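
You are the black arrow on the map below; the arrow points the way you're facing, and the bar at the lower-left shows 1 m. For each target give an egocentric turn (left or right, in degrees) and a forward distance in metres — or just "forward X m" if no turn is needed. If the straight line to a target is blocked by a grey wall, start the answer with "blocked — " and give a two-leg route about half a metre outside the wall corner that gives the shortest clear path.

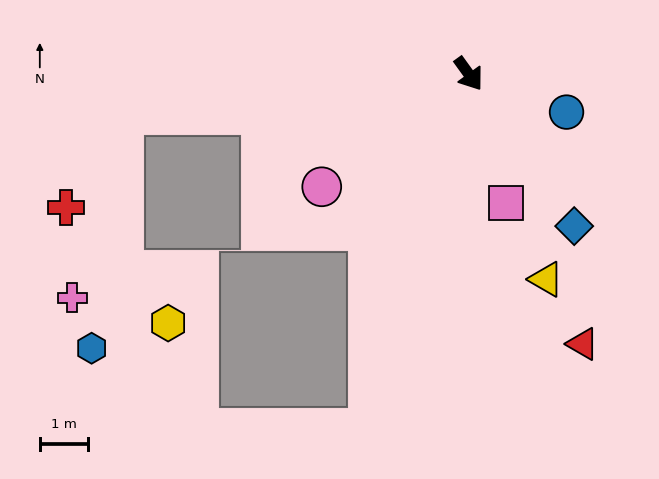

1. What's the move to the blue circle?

turn left 33°, forward 2.2 m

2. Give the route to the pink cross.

blocked — turn right 119°, forward 7.2 m, then turn left 68°, forward 3.9 m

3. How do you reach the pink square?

turn right 20°, forward 2.8 m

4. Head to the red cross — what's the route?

blocked — turn right 119°, forward 7.2 m, then turn left 52°, forward 2.3 m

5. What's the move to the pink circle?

turn right 88°, forward 3.8 m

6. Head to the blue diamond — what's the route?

forward 3.8 m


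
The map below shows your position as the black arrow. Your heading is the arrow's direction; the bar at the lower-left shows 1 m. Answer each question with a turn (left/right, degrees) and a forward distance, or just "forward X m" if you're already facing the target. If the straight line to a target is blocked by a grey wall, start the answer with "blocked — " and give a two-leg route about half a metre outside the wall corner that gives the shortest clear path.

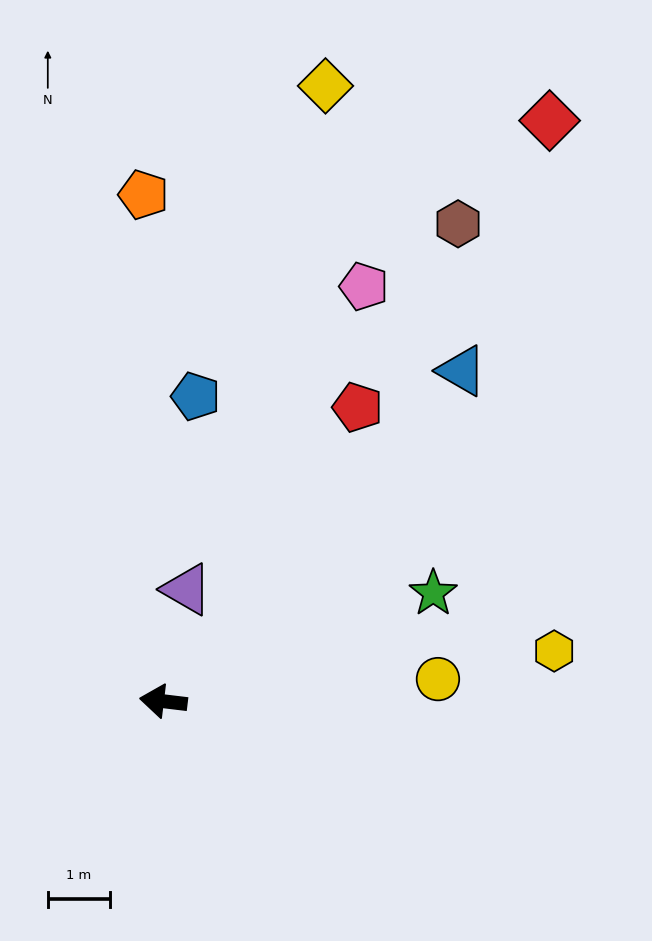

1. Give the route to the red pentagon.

turn right 117°, forward 5.7 m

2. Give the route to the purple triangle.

turn right 95°, forward 1.8 m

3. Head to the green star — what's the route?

turn right 151°, forward 4.7 m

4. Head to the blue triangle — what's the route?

turn right 125°, forward 7.2 m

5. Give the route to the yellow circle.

turn right 169°, forward 4.4 m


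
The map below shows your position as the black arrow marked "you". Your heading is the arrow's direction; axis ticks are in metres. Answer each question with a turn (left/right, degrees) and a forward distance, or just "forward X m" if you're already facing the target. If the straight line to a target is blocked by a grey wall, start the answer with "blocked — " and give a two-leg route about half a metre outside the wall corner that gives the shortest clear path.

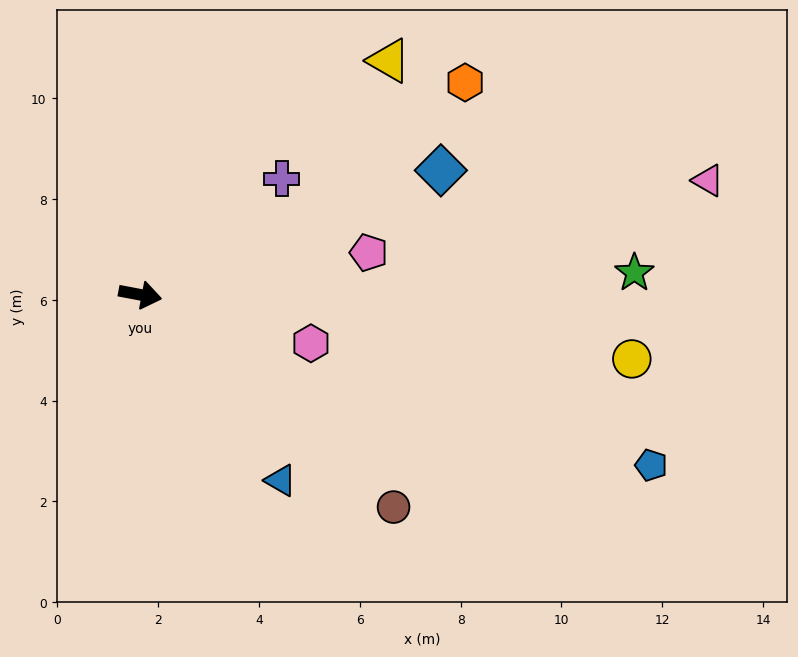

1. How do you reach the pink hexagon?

turn right 5°, forward 3.5 m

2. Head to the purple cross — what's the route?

turn left 50°, forward 3.6 m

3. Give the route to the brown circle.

turn right 29°, forward 6.6 m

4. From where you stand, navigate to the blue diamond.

turn left 33°, forward 6.5 m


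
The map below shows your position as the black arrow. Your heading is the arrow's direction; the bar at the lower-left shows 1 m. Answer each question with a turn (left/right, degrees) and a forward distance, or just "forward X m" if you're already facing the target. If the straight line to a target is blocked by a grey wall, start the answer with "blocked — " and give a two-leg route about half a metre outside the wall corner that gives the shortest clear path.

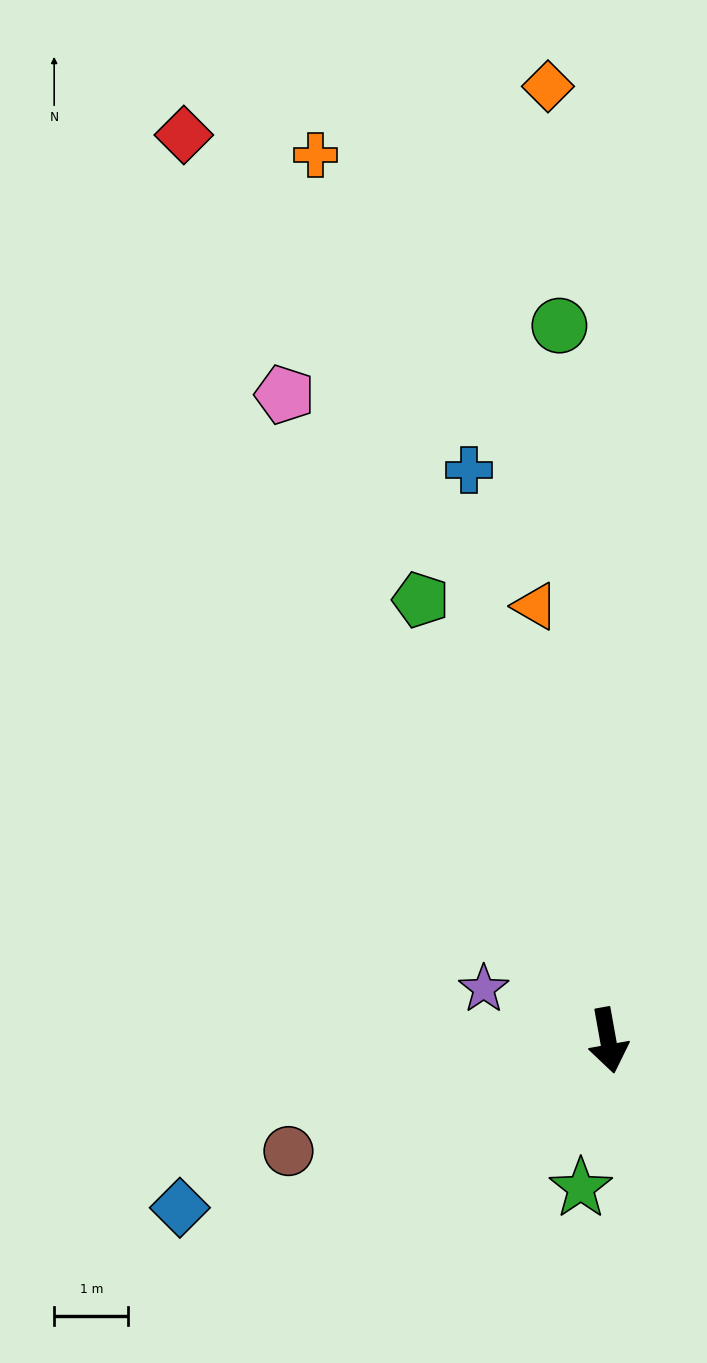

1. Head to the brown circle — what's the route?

turn right 81°, forward 4.6 m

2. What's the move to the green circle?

turn left 174°, forward 9.7 m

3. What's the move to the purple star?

turn right 123°, forward 1.8 m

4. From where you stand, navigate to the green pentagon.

turn right 167°, forward 6.5 m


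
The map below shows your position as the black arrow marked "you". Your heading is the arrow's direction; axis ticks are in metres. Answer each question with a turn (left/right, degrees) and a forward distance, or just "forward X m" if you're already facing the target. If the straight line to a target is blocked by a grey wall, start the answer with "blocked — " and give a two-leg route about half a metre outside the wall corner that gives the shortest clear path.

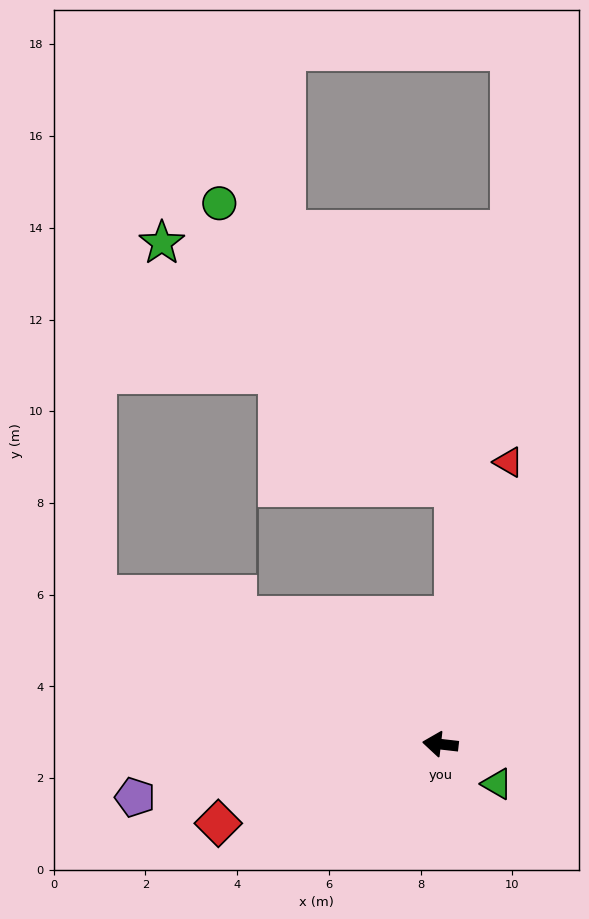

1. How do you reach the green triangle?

turn left 151°, forward 1.5 m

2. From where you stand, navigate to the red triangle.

turn right 97°, forward 6.3 m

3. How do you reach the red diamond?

turn left 26°, forward 5.1 m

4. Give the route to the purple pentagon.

turn left 16°, forward 6.8 m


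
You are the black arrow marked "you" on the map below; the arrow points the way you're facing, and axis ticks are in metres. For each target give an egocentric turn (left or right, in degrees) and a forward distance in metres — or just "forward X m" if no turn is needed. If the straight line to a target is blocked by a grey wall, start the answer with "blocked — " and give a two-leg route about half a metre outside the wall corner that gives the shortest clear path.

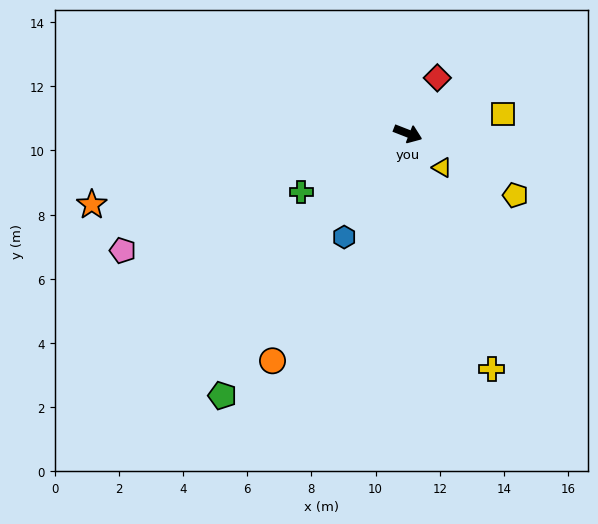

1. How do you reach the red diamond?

turn left 83°, forward 2.0 m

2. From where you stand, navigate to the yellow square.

turn left 33°, forward 3.0 m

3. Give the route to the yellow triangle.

turn right 24°, forward 1.5 m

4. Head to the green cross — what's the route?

turn right 130°, forward 3.8 m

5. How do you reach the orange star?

turn right 146°, forward 10.1 m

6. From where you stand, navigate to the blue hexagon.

turn right 100°, forward 3.8 m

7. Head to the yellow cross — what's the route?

turn right 49°, forward 7.8 m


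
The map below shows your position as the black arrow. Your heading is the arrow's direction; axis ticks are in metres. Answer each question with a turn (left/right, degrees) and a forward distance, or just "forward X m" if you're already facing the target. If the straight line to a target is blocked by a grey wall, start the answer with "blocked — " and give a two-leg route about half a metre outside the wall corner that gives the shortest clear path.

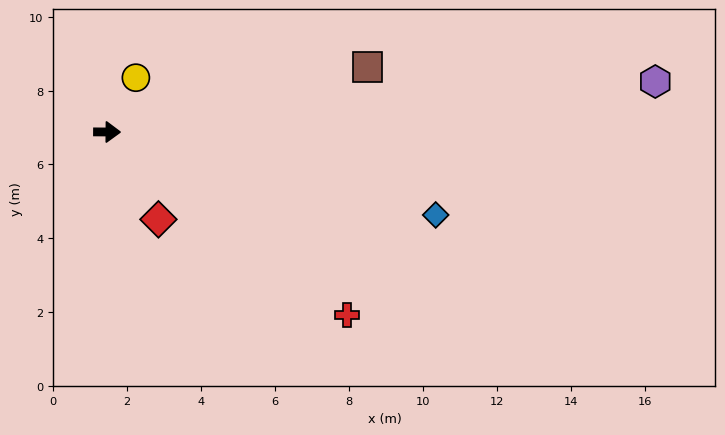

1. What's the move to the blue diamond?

turn right 14°, forward 9.2 m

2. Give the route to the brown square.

turn left 15°, forward 7.3 m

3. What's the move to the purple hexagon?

turn left 6°, forward 14.9 m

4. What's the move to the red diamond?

turn right 59°, forward 2.7 m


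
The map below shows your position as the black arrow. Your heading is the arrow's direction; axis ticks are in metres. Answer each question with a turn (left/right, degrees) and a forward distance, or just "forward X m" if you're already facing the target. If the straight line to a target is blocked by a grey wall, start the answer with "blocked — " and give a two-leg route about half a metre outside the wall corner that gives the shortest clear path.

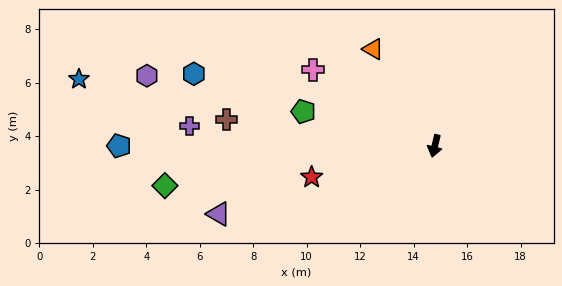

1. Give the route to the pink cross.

turn right 109°, forward 5.4 m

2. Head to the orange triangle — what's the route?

turn right 134°, forward 4.3 m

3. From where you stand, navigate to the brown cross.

turn right 84°, forward 7.9 m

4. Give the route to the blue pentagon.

turn right 77°, forward 11.8 m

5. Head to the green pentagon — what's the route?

turn right 91°, forward 5.1 m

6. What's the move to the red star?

turn right 62°, forward 4.8 m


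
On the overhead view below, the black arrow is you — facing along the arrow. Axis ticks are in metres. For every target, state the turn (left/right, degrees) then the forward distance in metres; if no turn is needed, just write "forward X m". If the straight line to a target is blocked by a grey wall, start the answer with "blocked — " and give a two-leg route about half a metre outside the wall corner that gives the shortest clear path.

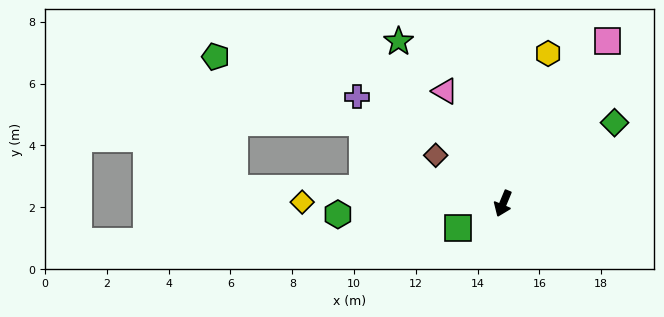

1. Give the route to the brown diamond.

turn right 103°, forward 2.7 m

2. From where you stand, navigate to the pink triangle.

turn right 130°, forward 4.1 m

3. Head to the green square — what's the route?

turn right 39°, forward 1.7 m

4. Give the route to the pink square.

turn left 170°, forward 6.2 m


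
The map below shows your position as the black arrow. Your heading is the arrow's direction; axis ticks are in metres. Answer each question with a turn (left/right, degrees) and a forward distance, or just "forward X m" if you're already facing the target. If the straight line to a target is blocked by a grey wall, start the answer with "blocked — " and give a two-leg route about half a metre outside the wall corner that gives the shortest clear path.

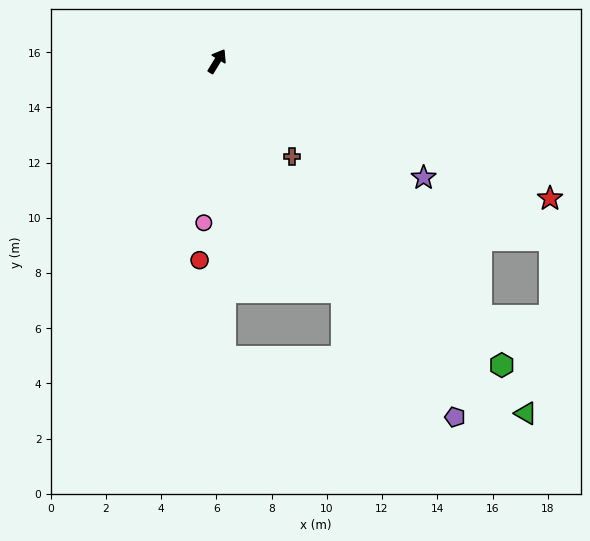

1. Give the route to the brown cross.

turn right 110°, forward 4.4 m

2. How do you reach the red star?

turn right 81°, forward 13.0 m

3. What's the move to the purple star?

turn right 88°, forward 8.6 m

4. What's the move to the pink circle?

turn right 153°, forward 5.9 m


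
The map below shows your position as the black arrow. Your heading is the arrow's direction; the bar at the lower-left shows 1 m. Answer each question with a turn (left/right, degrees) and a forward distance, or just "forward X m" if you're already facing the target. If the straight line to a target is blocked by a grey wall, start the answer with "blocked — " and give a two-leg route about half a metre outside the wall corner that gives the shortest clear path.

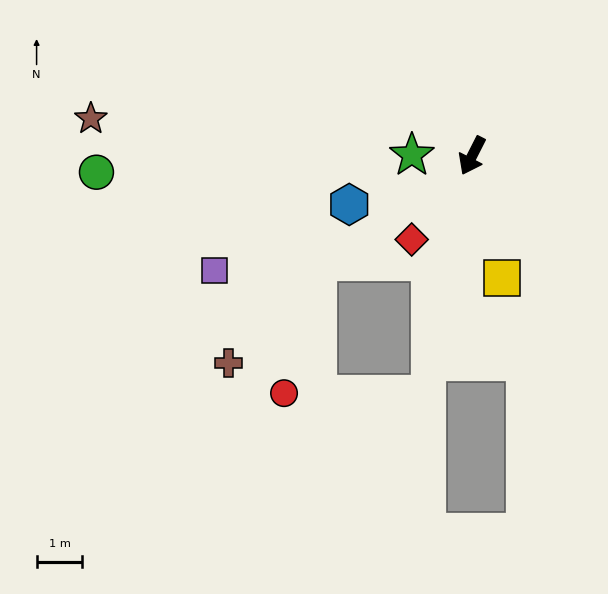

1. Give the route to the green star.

turn right 64°, forward 1.3 m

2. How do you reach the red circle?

blocked — turn right 29°, forward 4.1 m, then turn left 42°, forward 3.0 m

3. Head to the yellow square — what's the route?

turn left 41°, forward 2.8 m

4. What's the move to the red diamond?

turn right 9°, forward 2.3 m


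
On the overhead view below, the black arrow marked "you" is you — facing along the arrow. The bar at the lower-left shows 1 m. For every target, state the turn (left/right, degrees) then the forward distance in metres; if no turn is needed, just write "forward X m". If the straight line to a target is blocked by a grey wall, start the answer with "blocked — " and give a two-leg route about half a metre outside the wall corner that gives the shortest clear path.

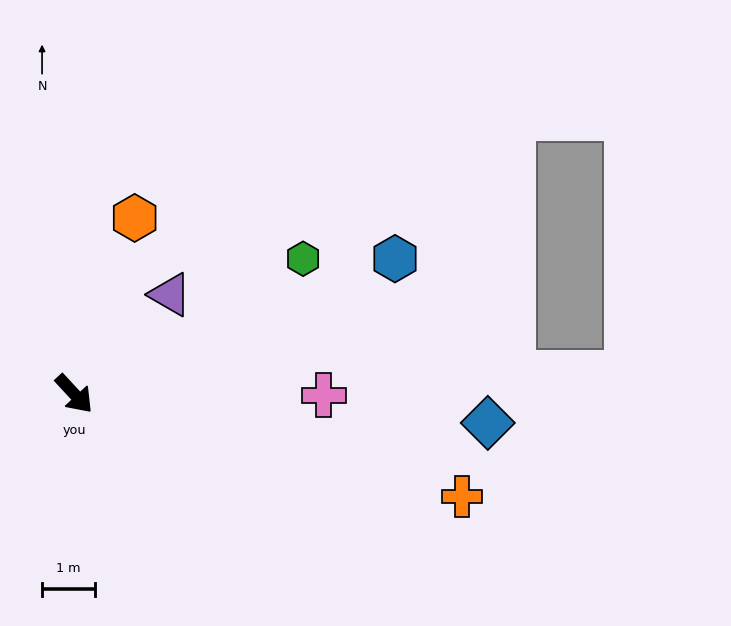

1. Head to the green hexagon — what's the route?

turn left 78°, forward 5.0 m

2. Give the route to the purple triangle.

turn left 93°, forward 2.6 m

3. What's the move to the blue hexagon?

turn left 70°, forward 6.6 m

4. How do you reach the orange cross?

turn left 32°, forward 7.6 m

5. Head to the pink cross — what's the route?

turn left 47°, forward 4.7 m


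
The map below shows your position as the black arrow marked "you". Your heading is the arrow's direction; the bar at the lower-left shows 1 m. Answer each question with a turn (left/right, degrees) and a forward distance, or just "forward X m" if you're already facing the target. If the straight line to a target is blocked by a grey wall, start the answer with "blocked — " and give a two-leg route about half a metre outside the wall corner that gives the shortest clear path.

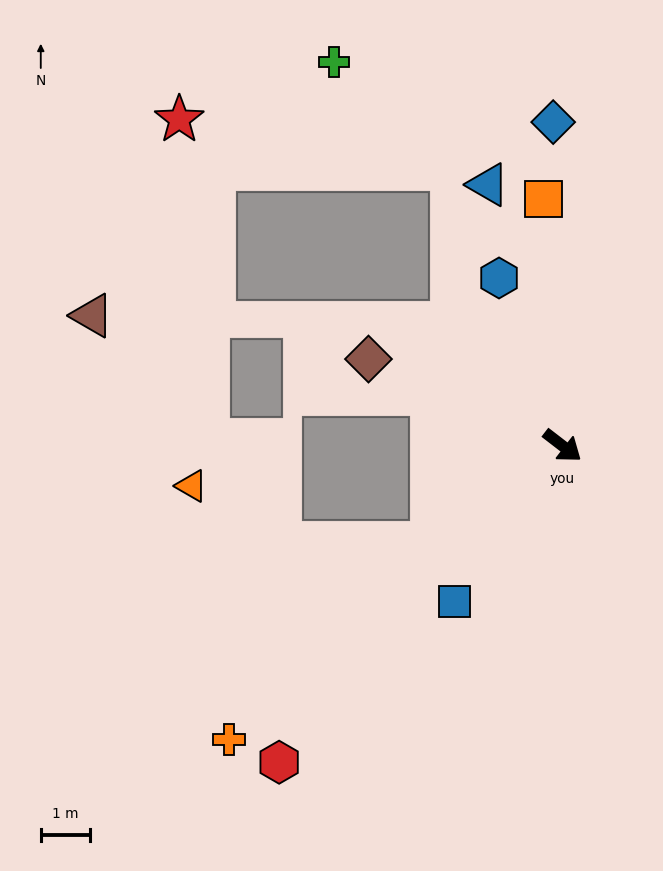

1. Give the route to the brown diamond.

turn right 166°, forward 4.3 m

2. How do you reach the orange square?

turn left 132°, forward 5.0 m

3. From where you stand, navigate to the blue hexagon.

turn left 148°, forward 3.6 m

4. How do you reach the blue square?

turn right 87°, forward 3.8 m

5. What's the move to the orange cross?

turn right 101°, forward 9.0 m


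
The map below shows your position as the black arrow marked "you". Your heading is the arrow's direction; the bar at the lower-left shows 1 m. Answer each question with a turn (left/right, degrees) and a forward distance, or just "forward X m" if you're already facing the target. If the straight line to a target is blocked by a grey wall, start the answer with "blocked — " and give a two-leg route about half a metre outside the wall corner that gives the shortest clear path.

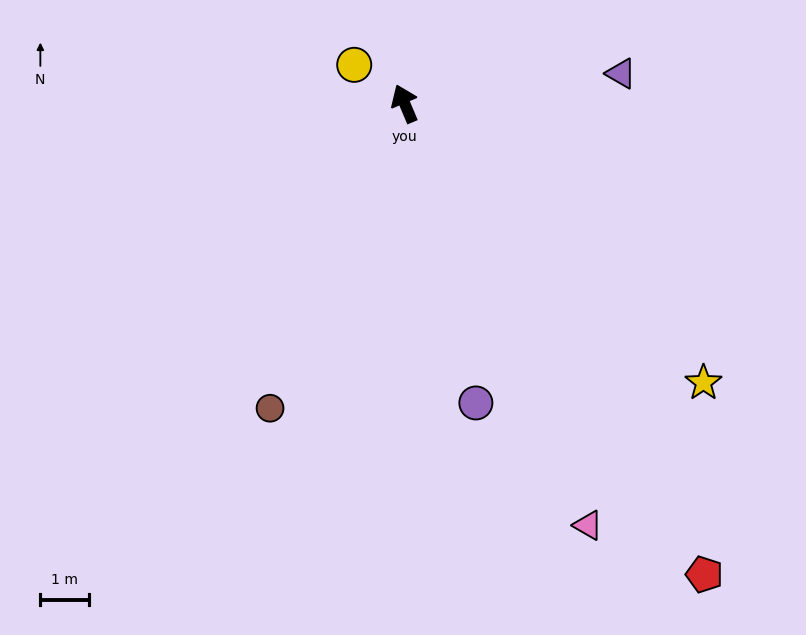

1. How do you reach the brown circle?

turn left 133°, forward 6.8 m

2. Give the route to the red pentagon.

turn right 170°, forward 11.5 m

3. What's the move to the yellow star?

turn right 156°, forward 8.4 m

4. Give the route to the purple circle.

turn left 171°, forward 6.3 m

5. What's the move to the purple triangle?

turn right 105°, forward 4.5 m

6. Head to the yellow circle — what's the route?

turn left 30°, forward 1.3 m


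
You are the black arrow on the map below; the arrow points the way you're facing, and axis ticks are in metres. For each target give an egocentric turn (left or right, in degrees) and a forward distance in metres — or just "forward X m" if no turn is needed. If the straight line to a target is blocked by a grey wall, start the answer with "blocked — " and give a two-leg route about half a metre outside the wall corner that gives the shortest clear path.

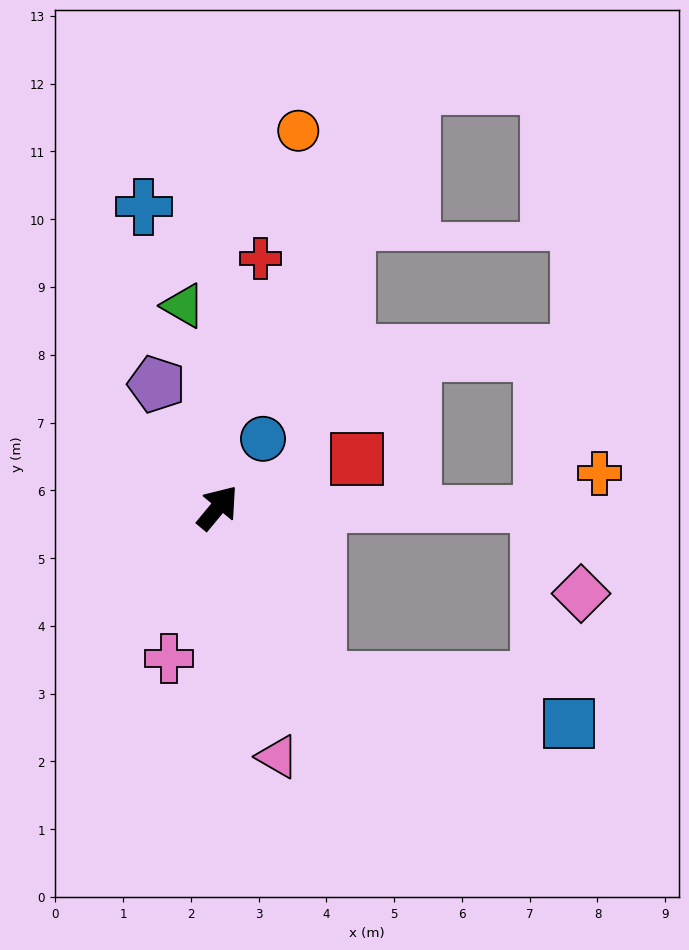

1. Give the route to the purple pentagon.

turn left 66°, forward 2.0 m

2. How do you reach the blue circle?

turn left 6°, forward 1.2 m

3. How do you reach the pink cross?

turn right 158°, forward 2.3 m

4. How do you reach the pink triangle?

turn right 127°, forward 3.8 m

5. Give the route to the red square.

turn right 31°, forward 2.2 m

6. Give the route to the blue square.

blocked — turn right 110°, forward 3.0 m, then turn left 50°, forward 3.8 m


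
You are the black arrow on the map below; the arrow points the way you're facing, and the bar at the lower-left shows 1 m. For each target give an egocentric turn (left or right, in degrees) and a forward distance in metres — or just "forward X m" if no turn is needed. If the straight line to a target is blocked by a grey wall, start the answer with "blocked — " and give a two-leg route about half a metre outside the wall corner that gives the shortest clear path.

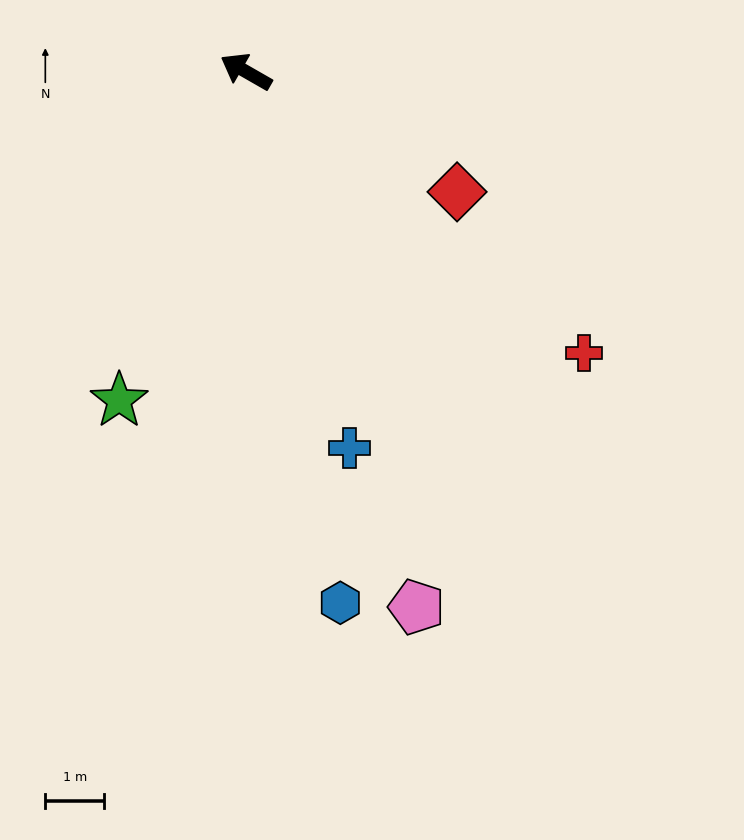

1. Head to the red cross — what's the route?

turn left 170°, forward 7.5 m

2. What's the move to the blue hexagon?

turn left 130°, forward 9.2 m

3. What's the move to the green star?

turn left 99°, forward 6.0 m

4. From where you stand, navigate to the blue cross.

turn left 135°, forward 6.7 m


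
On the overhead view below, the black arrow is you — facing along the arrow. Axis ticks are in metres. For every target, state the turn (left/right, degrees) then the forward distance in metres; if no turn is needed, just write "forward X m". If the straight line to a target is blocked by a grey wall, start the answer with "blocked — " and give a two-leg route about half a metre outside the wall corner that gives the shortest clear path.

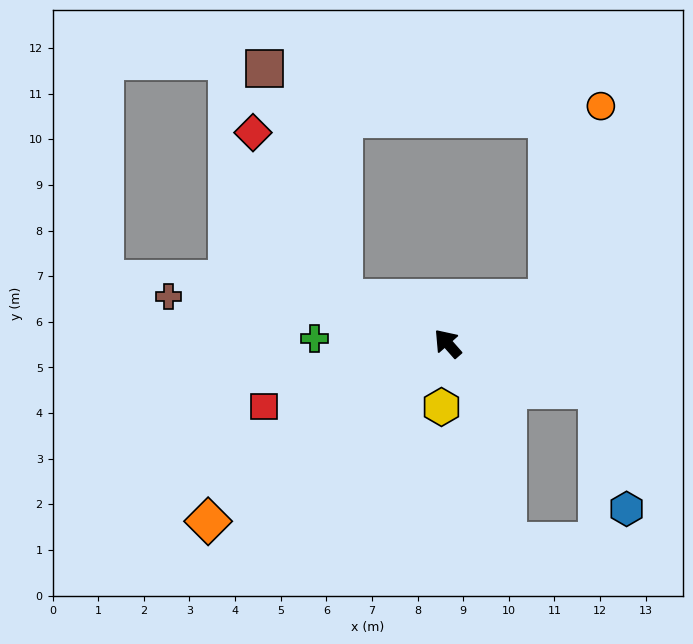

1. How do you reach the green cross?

turn left 47°, forward 2.9 m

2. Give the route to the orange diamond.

turn left 85°, forward 6.5 m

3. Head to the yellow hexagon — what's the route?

turn left 133°, forward 1.4 m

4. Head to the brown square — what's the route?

blocked — turn left 25°, forward 2.5 m, then turn right 47°, forward 5.3 m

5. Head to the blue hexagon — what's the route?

blocked — turn right 148°, forward 3.4 m, then turn right 60°, forward 2.7 m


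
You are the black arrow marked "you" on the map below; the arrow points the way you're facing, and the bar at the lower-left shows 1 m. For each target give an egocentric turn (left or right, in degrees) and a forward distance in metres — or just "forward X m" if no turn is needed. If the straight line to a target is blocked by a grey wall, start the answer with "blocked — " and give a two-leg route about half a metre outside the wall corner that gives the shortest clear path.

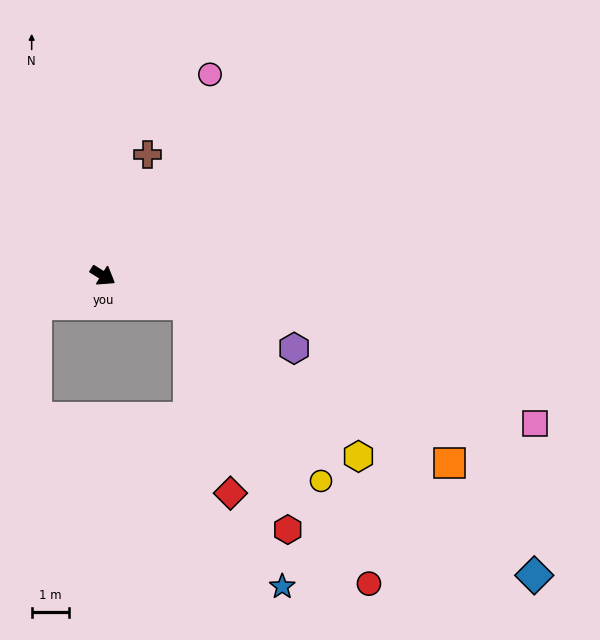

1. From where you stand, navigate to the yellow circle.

blocked — turn left 13°, forward 2.4 m, then turn right 34°, forward 5.9 m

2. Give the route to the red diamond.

blocked — turn left 13°, forward 2.4 m, then turn right 59°, forward 5.2 m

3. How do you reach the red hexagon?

blocked — turn left 13°, forward 2.4 m, then turn right 47°, forward 6.6 m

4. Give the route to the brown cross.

turn left 102°, forward 3.5 m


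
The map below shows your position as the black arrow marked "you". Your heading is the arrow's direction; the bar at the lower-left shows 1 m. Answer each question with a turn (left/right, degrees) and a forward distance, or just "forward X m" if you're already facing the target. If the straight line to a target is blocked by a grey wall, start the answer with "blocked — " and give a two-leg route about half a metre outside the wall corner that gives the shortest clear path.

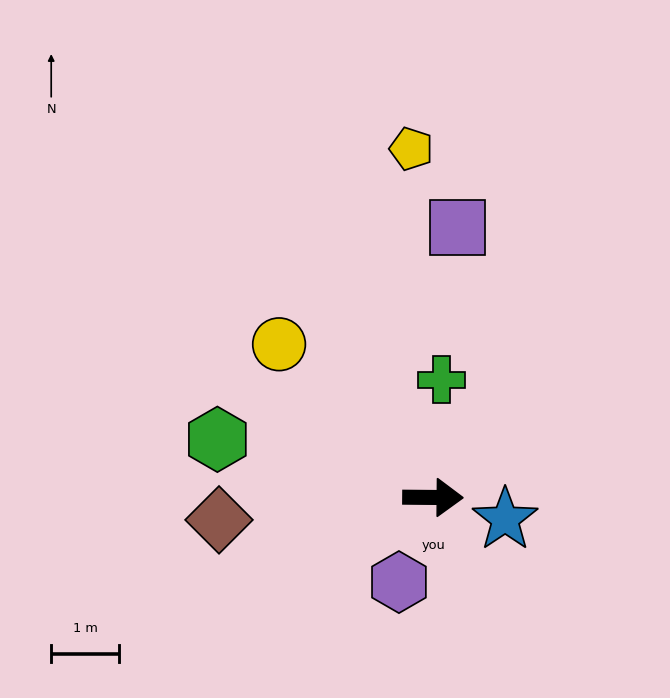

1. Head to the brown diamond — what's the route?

turn right 174°, forward 3.2 m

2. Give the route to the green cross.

turn left 86°, forward 1.7 m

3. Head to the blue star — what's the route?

turn right 16°, forward 1.1 m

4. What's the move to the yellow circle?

turn left 136°, forward 3.2 m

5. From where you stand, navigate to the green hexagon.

turn left 165°, forward 3.3 m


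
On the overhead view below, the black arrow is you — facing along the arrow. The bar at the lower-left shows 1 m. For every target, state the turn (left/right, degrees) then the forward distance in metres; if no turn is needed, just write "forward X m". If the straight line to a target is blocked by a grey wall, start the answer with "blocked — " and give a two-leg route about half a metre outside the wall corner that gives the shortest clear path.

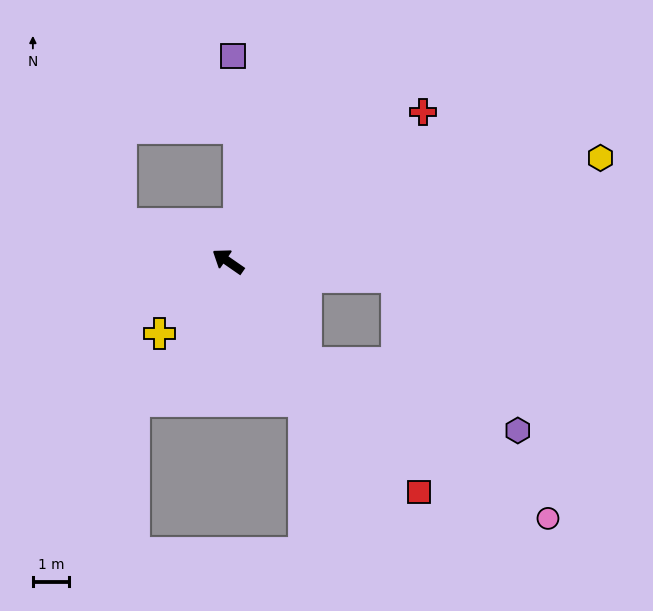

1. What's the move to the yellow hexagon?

turn right 130°, forward 10.6 m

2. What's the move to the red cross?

turn right 108°, forward 6.7 m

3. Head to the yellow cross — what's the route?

turn left 81°, forward 2.7 m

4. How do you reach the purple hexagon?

blocked — turn left 162°, forward 3.5 m, then turn left 35°, forward 6.1 m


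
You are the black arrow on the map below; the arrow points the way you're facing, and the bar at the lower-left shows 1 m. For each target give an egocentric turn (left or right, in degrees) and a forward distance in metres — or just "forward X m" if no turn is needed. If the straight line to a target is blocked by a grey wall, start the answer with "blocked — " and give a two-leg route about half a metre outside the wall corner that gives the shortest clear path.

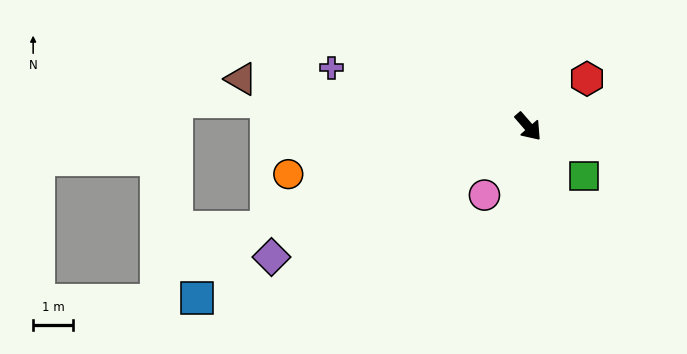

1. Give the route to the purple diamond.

turn right 104°, forward 7.3 m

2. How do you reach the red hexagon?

turn left 88°, forward 1.9 m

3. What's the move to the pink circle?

turn right 74°, forward 2.1 m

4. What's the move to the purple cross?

turn right 148°, forward 5.2 m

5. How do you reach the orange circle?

turn right 120°, forward 6.2 m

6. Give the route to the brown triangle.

turn right 140°, forward 7.4 m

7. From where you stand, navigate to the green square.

turn left 7°, forward 1.9 m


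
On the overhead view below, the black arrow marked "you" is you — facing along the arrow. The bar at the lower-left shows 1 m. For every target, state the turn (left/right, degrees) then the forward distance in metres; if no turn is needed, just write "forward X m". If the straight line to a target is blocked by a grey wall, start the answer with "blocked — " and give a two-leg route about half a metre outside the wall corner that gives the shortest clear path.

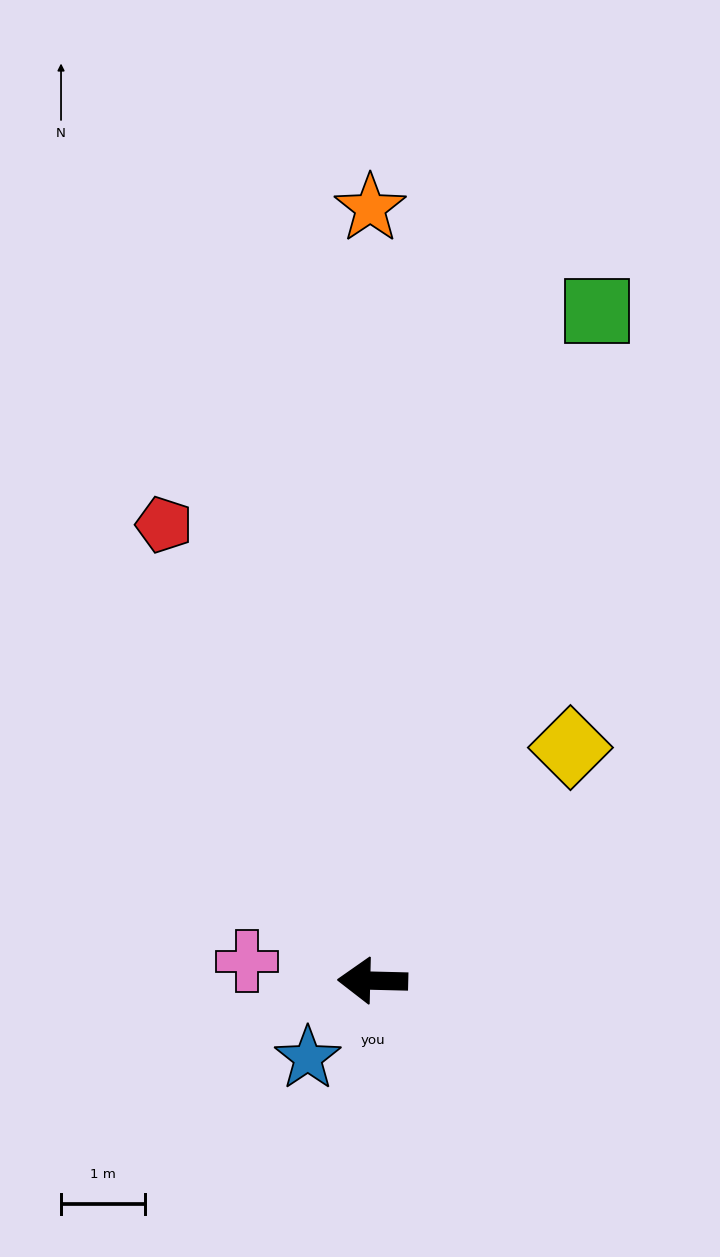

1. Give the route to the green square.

turn right 107°, forward 8.4 m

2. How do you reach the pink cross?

turn right 7°, forward 1.5 m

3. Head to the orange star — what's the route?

turn right 88°, forward 9.2 m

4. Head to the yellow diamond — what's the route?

turn right 129°, forward 3.6 m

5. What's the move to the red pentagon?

turn right 64°, forward 6.0 m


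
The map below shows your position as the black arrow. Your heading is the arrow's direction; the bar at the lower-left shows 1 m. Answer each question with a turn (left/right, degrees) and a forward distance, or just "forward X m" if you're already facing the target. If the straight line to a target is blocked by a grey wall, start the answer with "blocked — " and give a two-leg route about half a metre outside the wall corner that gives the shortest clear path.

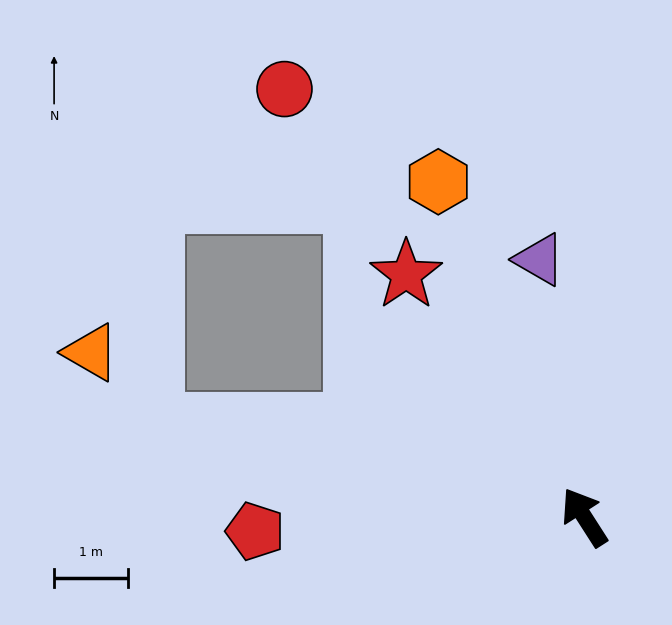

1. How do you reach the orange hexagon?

turn right 9°, forward 5.0 m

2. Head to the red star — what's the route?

turn left 4°, forward 4.1 m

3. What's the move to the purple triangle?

turn right 23°, forward 3.6 m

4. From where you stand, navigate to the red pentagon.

turn left 60°, forward 4.5 m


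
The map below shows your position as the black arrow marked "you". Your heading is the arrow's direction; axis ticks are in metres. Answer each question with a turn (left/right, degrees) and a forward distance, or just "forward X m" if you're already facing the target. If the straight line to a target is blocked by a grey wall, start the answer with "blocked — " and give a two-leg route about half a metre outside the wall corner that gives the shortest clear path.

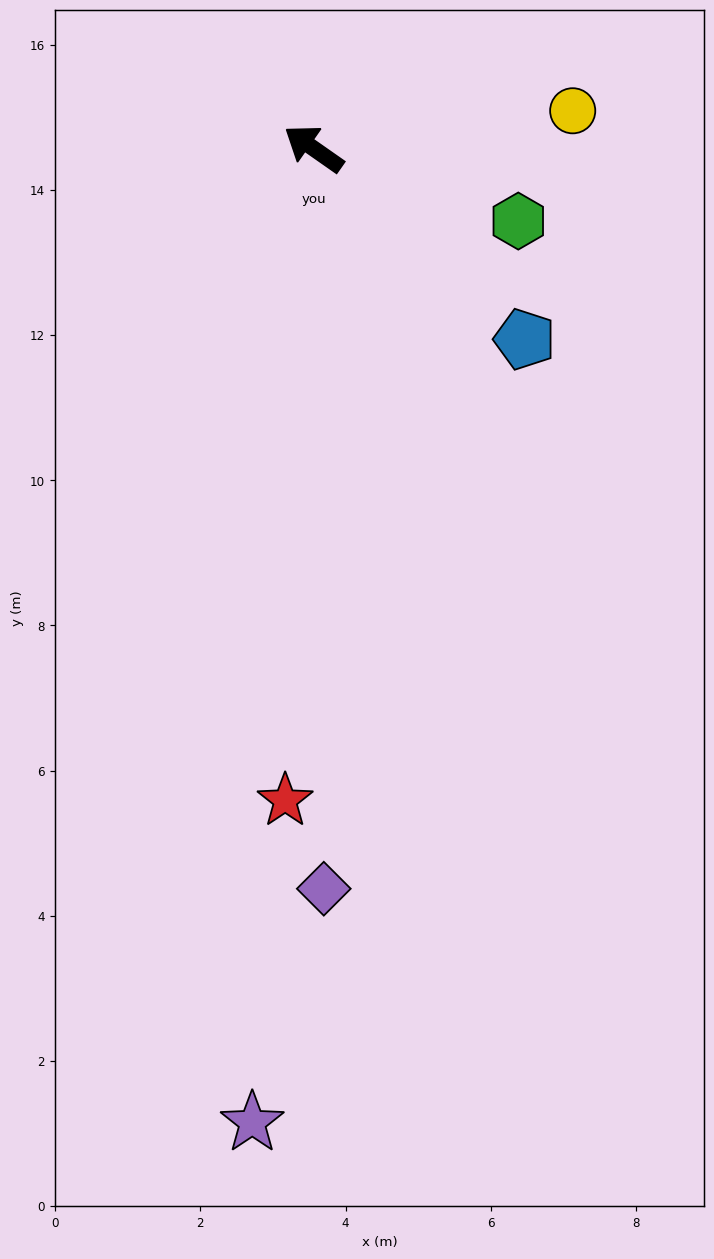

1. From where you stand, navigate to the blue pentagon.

turn left 173°, forward 3.9 m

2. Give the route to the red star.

turn left 122°, forward 9.0 m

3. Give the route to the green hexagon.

turn right 165°, forward 3.0 m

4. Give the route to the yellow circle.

turn right 137°, forward 3.6 m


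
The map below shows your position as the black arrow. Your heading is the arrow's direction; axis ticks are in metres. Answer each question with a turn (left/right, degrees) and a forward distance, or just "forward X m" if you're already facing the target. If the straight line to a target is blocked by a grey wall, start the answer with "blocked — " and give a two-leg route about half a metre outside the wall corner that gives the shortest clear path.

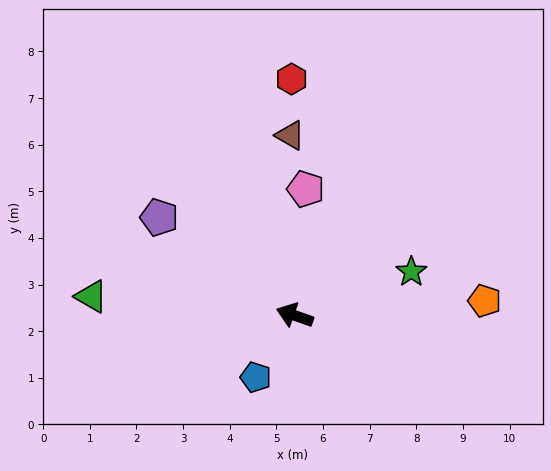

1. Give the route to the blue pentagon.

turn left 77°, forward 1.6 m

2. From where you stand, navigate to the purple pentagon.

turn right 17°, forward 3.6 m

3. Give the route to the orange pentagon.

turn right 156°, forward 4.1 m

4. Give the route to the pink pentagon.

turn right 76°, forward 2.7 m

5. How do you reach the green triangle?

turn left 14°, forward 4.4 m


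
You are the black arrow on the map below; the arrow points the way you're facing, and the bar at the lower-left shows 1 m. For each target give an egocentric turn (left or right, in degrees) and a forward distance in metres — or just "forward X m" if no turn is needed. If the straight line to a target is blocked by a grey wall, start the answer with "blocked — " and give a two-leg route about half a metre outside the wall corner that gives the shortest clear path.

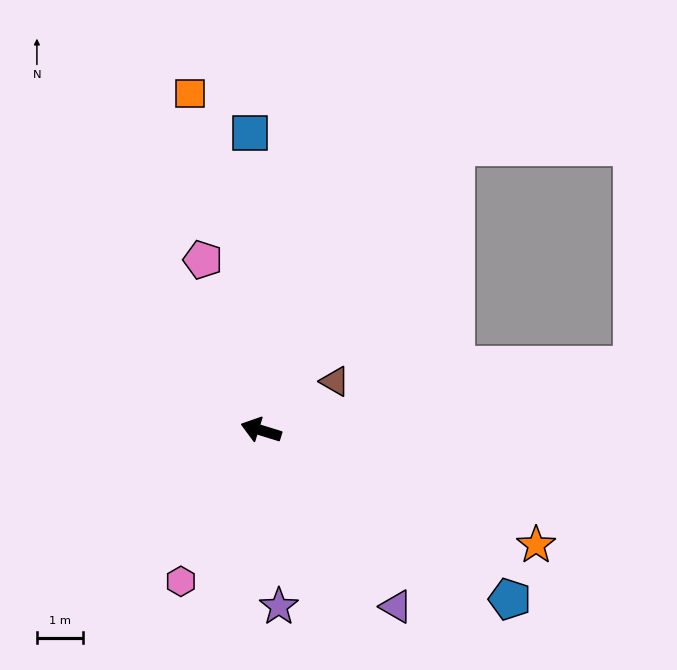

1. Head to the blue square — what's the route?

turn right 71°, forward 6.4 m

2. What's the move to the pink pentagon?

turn right 54°, forward 3.9 m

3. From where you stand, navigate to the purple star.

turn left 113°, forward 3.8 m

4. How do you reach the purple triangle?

turn left 145°, forward 4.8 m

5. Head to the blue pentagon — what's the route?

turn left 163°, forward 6.5 m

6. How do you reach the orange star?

turn left 175°, forward 6.4 m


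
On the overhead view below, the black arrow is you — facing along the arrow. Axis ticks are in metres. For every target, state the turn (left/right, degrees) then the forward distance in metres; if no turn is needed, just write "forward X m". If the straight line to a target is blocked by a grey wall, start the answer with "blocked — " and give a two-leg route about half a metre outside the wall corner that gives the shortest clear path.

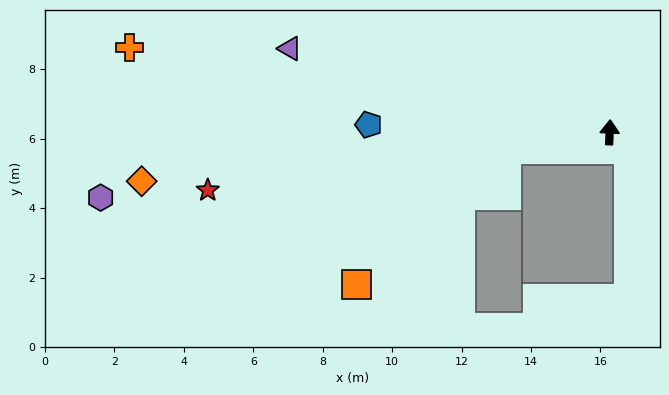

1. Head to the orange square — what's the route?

blocked — turn left 102°, forward 3.0 m, then turn left 33°, forward 5.8 m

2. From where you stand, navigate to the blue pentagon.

turn left 91°, forward 6.9 m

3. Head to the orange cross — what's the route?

turn left 83°, forward 14.1 m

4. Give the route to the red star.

turn left 101°, forward 11.7 m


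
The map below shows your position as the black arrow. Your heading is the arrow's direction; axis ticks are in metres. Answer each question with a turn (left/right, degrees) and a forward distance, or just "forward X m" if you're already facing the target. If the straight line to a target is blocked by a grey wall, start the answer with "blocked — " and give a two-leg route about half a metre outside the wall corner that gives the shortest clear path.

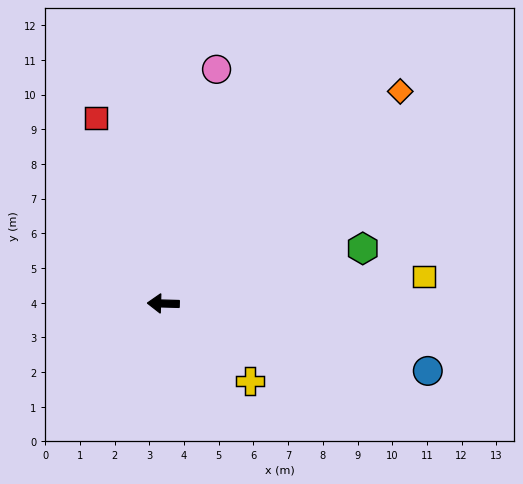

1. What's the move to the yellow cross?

turn left 140°, forward 3.3 m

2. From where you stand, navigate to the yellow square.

turn right 172°, forward 7.6 m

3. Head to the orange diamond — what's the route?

turn right 137°, forward 9.2 m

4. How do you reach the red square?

turn right 68°, forward 5.7 m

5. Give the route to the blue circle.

turn left 167°, forward 7.9 m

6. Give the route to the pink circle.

turn right 101°, forward 6.9 m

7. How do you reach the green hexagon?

turn right 163°, forward 6.0 m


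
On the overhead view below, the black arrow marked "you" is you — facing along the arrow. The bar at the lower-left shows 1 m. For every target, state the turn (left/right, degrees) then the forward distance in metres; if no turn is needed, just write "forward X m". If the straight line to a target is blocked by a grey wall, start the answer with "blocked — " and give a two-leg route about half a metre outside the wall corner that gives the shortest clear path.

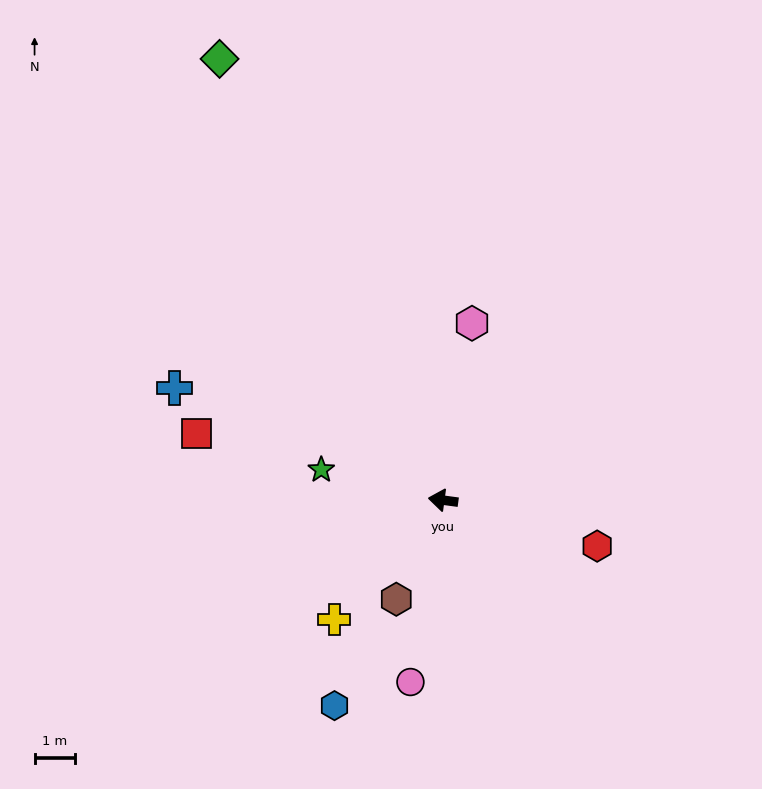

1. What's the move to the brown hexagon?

turn left 72°, forward 2.7 m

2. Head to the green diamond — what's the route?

turn right 55°, forward 12.3 m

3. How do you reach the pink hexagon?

turn right 92°, forward 4.4 m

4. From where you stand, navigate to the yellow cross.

turn left 55°, forward 4.0 m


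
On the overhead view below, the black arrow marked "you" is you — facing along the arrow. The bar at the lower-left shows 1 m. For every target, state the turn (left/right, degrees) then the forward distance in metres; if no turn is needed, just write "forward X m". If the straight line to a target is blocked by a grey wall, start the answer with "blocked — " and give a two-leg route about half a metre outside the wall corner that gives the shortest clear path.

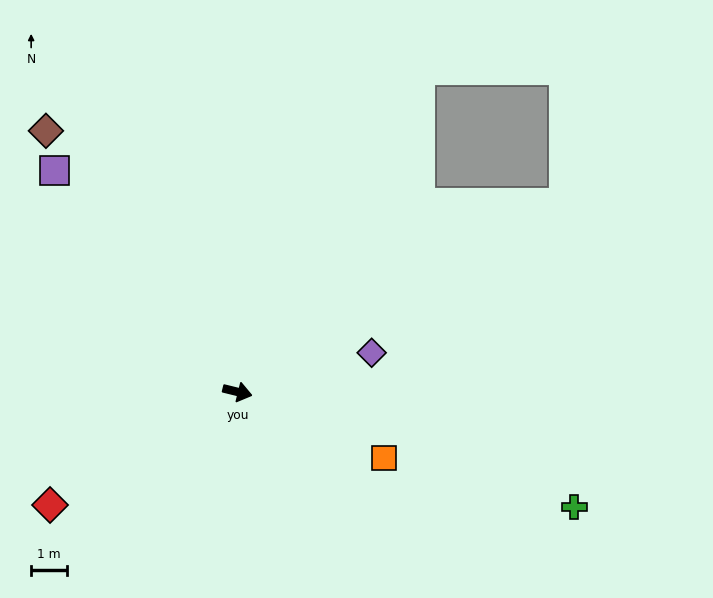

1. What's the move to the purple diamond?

turn left 30°, forward 3.9 m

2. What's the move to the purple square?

turn left 143°, forward 8.1 m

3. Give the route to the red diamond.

turn right 135°, forward 6.2 m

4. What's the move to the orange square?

turn right 11°, forward 4.5 m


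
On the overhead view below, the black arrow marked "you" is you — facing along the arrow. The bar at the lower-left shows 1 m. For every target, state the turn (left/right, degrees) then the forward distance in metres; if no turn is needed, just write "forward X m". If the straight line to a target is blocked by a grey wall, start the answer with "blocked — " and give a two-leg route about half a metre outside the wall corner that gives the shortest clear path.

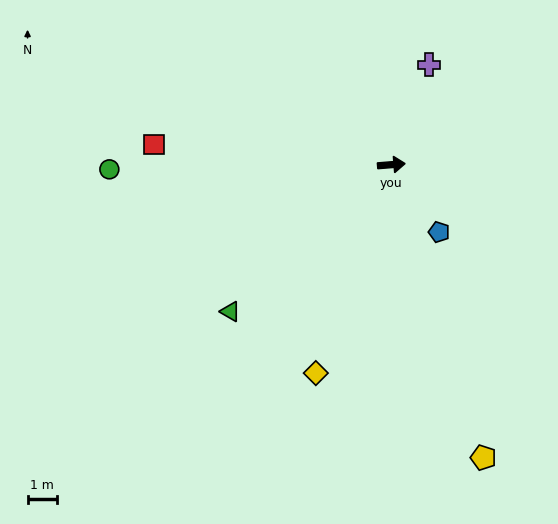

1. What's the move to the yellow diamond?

turn right 115°, forward 7.5 m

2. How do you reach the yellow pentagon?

turn right 77°, forward 10.4 m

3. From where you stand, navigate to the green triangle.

turn right 142°, forward 7.4 m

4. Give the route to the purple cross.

turn left 65°, forward 3.6 m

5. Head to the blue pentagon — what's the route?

turn right 59°, forward 2.8 m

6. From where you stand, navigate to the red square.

turn left 171°, forward 8.1 m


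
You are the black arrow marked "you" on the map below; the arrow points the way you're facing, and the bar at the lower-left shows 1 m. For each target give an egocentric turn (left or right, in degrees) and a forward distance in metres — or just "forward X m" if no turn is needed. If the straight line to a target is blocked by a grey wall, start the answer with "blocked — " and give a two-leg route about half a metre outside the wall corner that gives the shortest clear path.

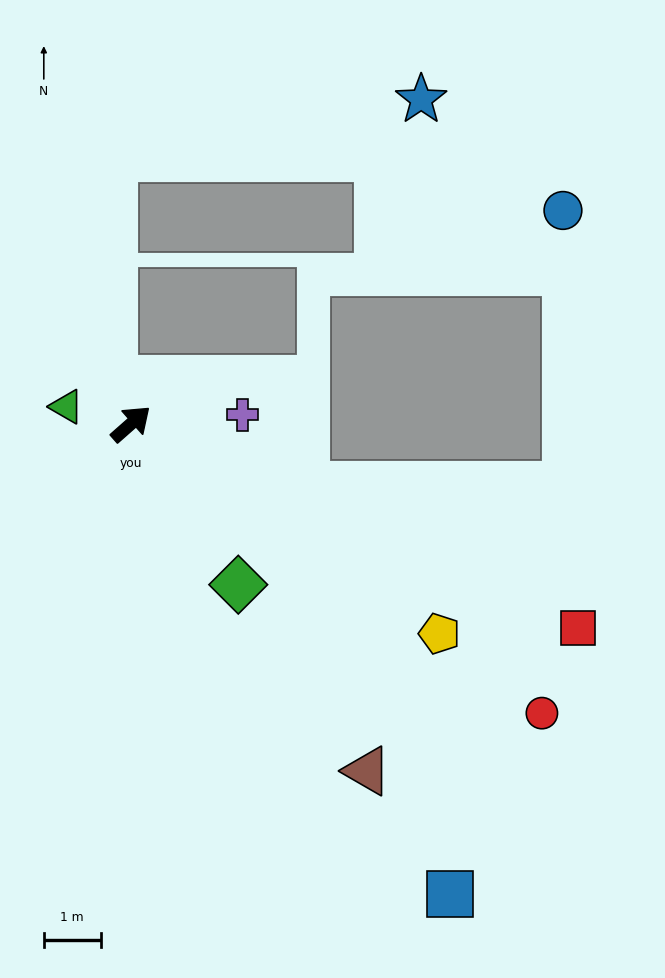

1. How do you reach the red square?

turn right 66°, forward 8.7 m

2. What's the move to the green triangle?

turn left 124°, forward 1.2 m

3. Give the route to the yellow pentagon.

turn right 76°, forward 6.6 m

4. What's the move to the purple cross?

turn right 37°, forward 2.0 m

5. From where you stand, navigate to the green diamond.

turn right 98°, forward 3.4 m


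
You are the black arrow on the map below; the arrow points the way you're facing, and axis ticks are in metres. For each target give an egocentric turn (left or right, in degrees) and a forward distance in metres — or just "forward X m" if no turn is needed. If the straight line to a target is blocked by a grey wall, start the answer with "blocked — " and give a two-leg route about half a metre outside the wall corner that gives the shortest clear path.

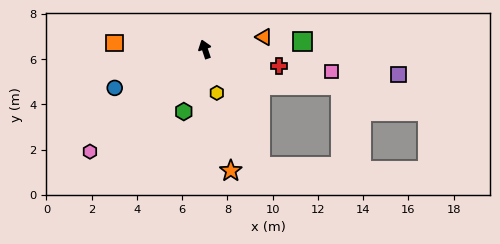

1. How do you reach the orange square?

turn left 68°, forward 4.0 m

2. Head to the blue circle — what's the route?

turn left 95°, forward 4.3 m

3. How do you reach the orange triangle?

turn right 97°, forward 2.7 m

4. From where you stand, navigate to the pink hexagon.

turn left 113°, forward 6.8 m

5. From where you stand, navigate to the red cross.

turn right 121°, forward 3.4 m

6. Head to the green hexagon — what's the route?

turn left 143°, forward 2.9 m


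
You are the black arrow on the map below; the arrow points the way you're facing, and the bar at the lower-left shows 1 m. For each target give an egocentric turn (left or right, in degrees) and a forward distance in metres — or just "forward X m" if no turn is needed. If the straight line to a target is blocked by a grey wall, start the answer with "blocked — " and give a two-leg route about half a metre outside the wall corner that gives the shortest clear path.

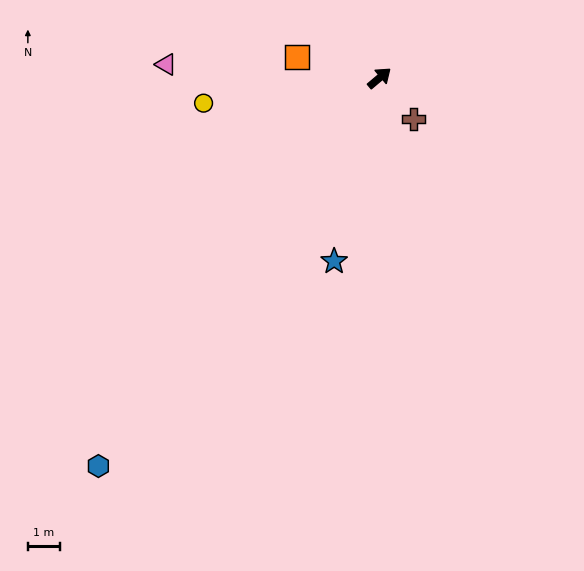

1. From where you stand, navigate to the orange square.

turn left 125°, forward 2.7 m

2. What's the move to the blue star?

turn right 144°, forward 5.9 m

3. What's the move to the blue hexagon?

turn right 166°, forward 15.1 m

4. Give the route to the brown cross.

turn right 91°, forward 1.7 m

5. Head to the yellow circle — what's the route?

turn left 148°, forward 5.6 m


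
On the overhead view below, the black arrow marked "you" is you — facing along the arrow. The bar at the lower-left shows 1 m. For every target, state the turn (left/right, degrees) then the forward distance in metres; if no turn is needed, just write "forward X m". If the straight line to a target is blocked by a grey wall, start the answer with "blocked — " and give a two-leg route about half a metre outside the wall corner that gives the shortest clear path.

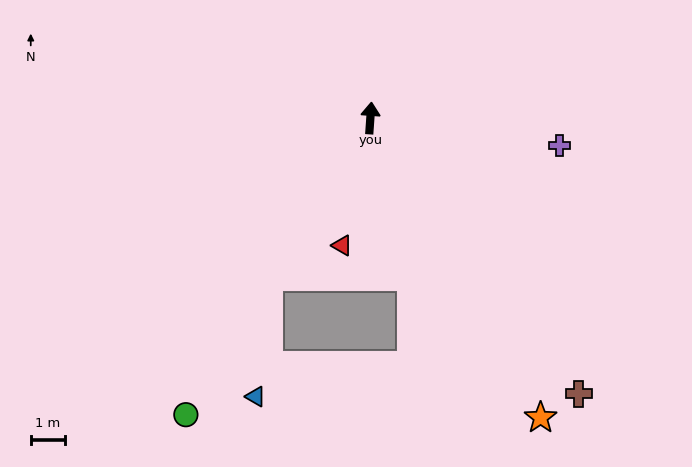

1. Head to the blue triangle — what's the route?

blocked — turn left 151°, forward 5.6 m, then turn left 27°, forward 3.5 m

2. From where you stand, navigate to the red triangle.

turn left 172°, forward 3.8 m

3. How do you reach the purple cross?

turn right 94°, forward 5.6 m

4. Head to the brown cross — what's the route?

turn right 139°, forward 10.2 m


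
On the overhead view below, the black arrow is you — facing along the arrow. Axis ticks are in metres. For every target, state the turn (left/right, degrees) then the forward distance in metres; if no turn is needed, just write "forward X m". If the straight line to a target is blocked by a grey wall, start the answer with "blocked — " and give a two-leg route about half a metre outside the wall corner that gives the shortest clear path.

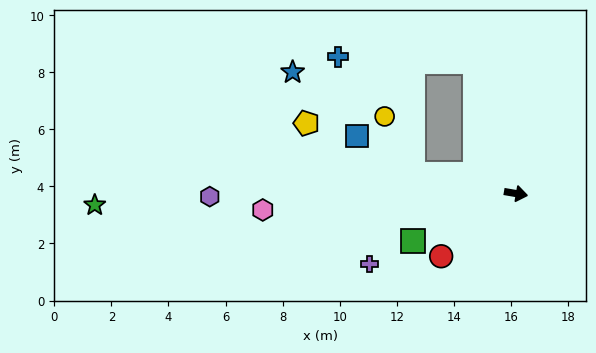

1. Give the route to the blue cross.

blocked — turn left 117°, forward 4.8 m, then turn left 70°, forward 4.8 m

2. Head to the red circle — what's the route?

turn right 130°, forward 3.4 m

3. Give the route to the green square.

turn right 146°, forward 4.0 m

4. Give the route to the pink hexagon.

turn right 167°, forward 8.9 m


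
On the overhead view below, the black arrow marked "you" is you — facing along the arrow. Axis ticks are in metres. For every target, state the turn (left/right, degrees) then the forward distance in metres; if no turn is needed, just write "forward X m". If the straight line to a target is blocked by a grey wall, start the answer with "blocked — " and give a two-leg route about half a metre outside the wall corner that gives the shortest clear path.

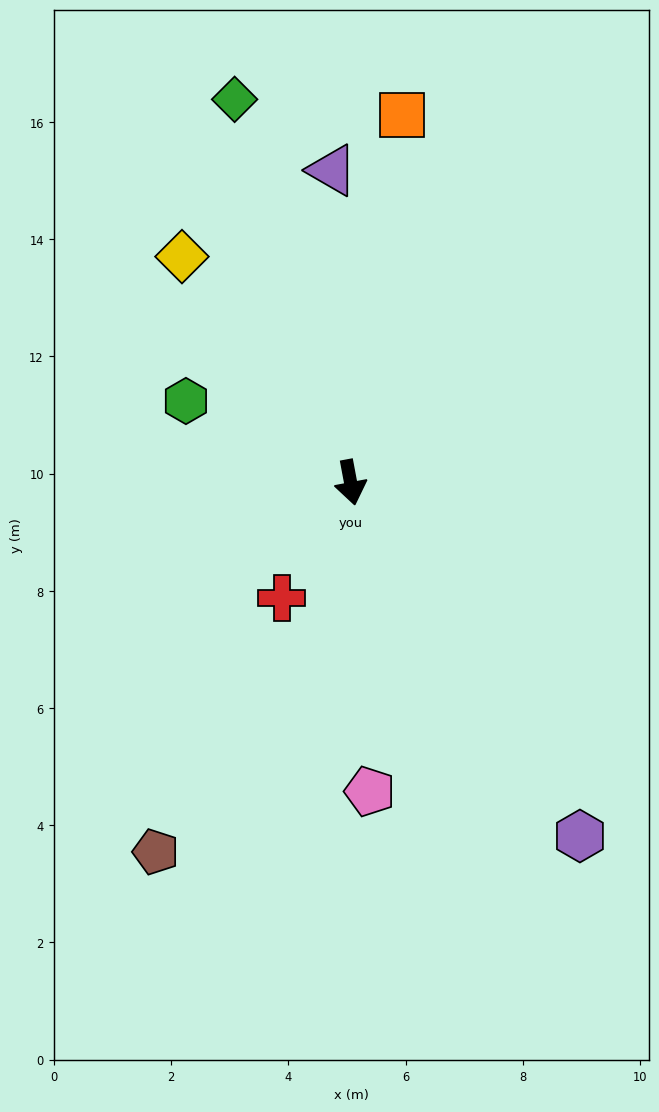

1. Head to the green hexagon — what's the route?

turn right 127°, forward 3.1 m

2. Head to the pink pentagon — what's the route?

turn right 7°, forward 5.3 m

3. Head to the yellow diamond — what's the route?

turn right 154°, forward 4.8 m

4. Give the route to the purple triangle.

turn left 173°, forward 5.3 m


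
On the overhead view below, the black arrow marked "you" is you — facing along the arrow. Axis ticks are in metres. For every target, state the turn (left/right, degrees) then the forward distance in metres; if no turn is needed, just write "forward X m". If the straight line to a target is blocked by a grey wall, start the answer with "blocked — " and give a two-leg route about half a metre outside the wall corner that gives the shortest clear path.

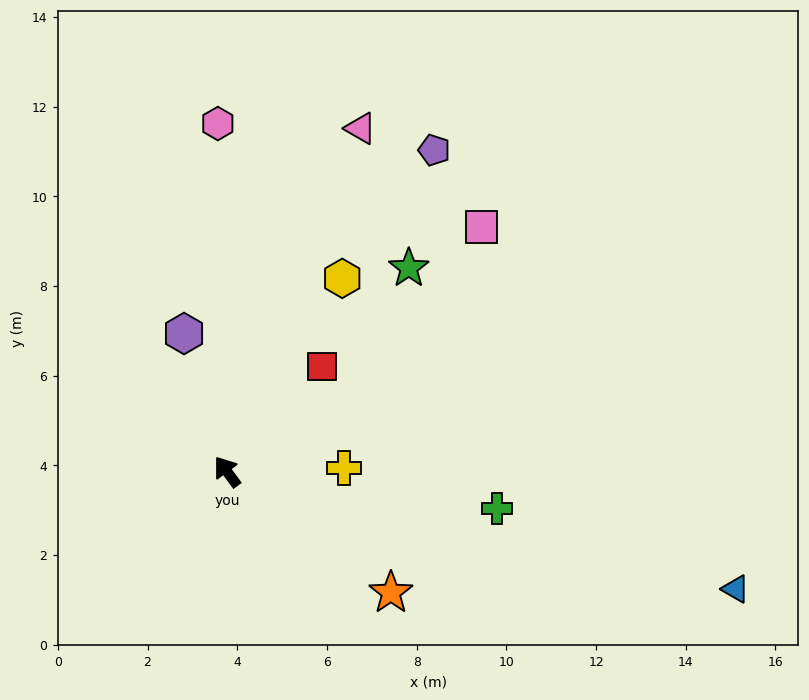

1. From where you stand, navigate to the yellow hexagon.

turn right 67°, forward 5.0 m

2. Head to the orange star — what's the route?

turn right 163°, forward 4.5 m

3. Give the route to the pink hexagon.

turn right 35°, forward 7.8 m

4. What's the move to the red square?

turn right 78°, forward 3.2 m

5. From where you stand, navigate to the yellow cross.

turn right 125°, forward 2.6 m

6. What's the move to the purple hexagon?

turn right 19°, forward 3.2 m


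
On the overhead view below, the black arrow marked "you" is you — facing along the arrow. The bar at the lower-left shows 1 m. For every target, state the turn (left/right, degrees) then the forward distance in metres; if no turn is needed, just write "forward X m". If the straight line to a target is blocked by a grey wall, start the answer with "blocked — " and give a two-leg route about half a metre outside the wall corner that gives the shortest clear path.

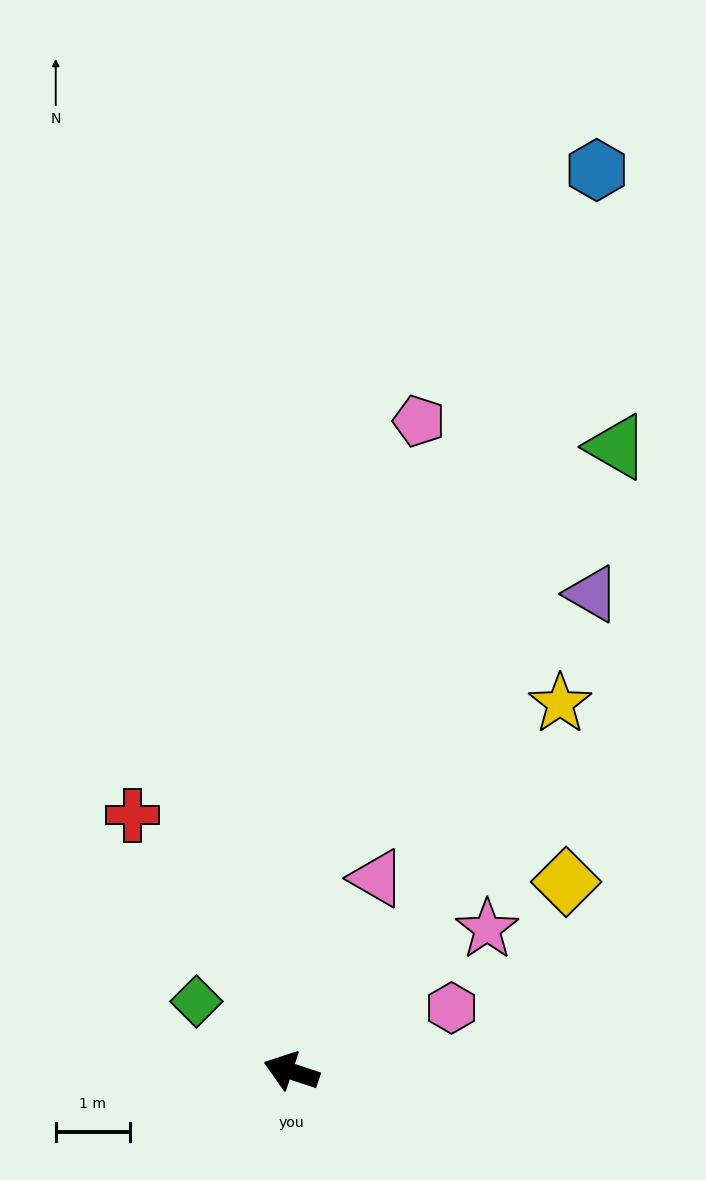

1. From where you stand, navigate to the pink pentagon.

turn right 83°, forward 8.9 m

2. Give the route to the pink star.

turn right 126°, forward 3.3 m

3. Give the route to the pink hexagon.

turn right 140°, forward 2.3 m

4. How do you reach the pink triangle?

turn right 96°, forward 2.8 m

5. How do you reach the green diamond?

turn right 18°, forward 1.6 m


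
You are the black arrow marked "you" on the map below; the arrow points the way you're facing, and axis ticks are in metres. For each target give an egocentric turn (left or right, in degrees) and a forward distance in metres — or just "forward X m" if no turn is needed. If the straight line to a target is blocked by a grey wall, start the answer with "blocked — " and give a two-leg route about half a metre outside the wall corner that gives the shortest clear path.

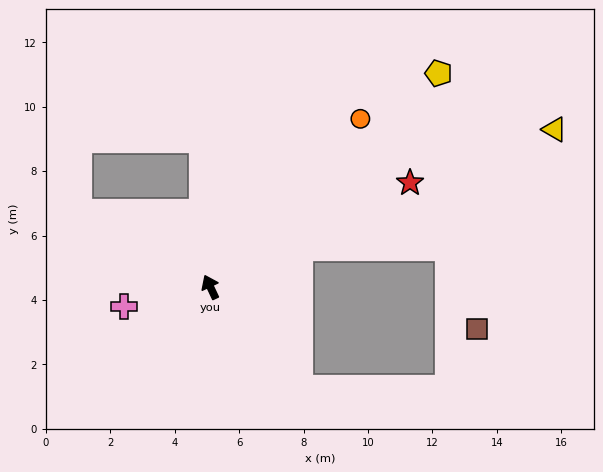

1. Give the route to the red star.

turn right 88°, forward 7.0 m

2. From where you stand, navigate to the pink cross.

turn left 78°, forward 2.7 m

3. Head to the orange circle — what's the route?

turn right 67°, forward 7.0 m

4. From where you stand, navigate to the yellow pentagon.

turn right 72°, forward 9.7 m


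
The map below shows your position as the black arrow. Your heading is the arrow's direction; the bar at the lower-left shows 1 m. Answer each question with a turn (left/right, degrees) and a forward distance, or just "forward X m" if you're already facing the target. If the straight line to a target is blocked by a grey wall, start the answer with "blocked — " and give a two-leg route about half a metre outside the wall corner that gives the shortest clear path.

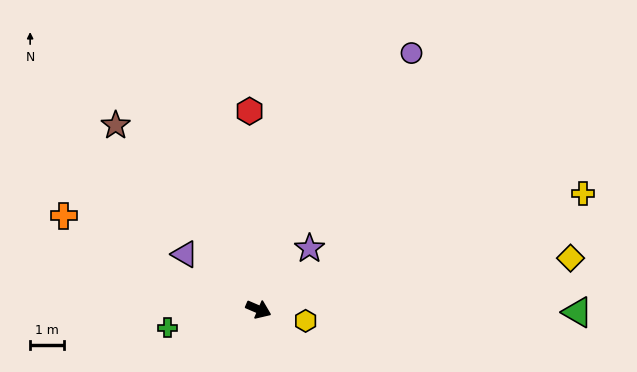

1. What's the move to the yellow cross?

turn left 43°, forward 10.2 m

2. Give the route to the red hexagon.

turn left 116°, forward 5.9 m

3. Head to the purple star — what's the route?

turn left 73°, forward 2.4 m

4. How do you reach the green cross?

turn right 145°, forward 2.8 m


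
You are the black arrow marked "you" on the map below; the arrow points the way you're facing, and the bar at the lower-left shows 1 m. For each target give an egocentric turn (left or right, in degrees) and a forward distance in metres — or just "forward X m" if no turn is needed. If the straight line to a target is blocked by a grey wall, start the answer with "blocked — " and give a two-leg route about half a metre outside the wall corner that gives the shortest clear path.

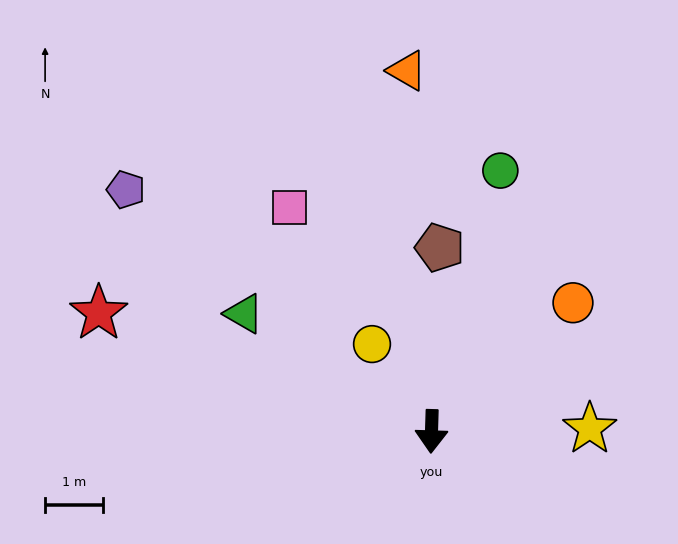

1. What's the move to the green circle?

turn left 167°, forward 4.6 m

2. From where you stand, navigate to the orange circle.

turn left 134°, forward 3.3 m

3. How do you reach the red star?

turn right 108°, forward 6.1 m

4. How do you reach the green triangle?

turn right 120°, forward 3.8 m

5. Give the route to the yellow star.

turn left 93°, forward 2.7 m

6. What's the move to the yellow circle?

turn right 144°, forward 1.8 m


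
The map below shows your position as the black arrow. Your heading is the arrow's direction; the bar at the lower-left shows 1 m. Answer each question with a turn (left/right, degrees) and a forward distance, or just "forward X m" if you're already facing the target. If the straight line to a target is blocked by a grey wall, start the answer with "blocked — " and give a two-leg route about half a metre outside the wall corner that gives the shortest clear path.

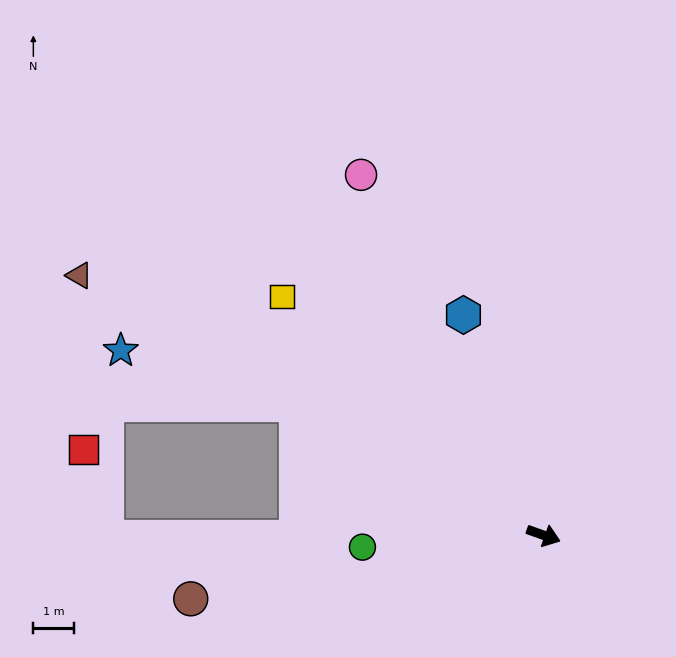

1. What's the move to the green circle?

turn right 157°, forward 4.5 m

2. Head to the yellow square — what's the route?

turn left 157°, forward 8.7 m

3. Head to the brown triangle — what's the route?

turn left 170°, forward 13.1 m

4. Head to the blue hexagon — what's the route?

turn left 130°, forward 5.8 m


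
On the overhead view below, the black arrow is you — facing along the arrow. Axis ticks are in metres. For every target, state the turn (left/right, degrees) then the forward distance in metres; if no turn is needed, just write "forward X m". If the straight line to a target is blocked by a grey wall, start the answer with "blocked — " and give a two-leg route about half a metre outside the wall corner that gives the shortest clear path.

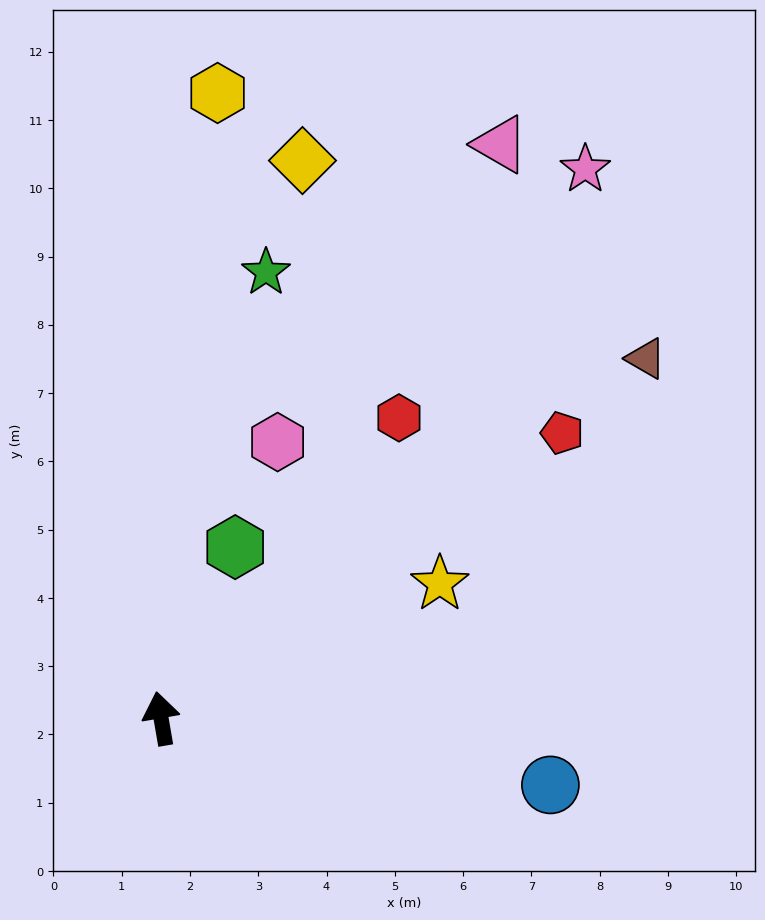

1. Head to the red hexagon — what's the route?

turn right 48°, forward 5.6 m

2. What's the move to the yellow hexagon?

turn right 15°, forward 9.2 m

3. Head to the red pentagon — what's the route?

turn right 64°, forward 7.2 m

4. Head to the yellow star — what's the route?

turn right 74°, forward 4.5 m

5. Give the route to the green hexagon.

turn right 33°, forward 2.7 m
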